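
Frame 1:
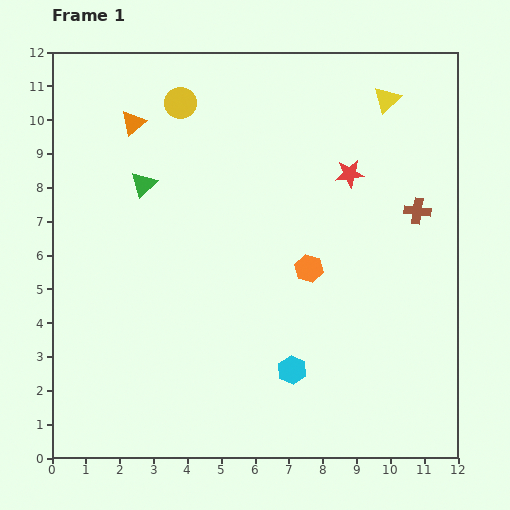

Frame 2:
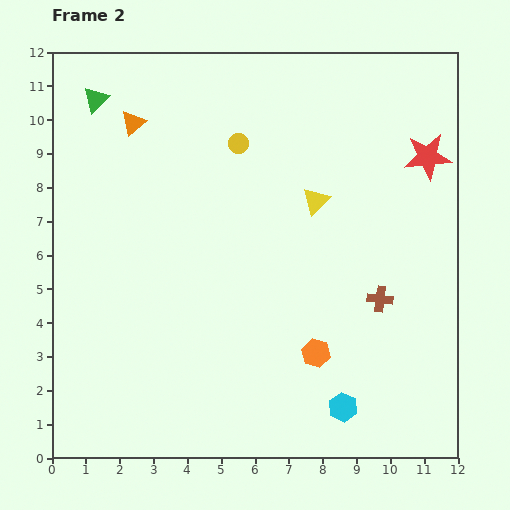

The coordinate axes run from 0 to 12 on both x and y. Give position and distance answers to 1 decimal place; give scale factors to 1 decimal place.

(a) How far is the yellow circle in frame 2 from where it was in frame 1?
2.1

The yellow circle moved from (3.8, 10.5) to (5.5, 9.3), a distance of √(1.7² + 1.2²) ≈ 2.1.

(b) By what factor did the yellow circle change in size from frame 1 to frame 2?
0.6×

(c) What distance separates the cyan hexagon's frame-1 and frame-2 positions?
1.9

The cyan hexagon moved from (7.1, 2.6) to (8.6, 1.5), a distance of √(1.5² + 1.1²) ≈ 1.9.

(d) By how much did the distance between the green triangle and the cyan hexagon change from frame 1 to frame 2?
+4.7

Distance in frame 1: 7.0. Distance in frame 2: 11.7.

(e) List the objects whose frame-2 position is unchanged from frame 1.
the orange triangle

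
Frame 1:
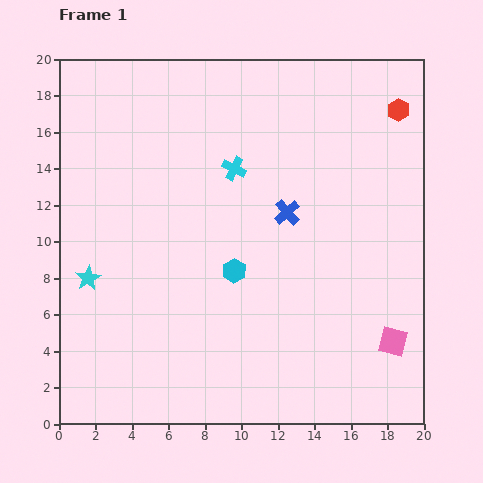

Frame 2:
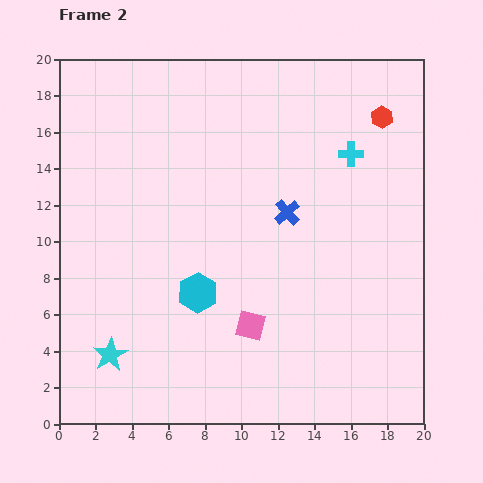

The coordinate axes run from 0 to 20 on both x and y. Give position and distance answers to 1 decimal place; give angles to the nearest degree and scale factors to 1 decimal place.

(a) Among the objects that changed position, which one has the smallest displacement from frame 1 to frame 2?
the red hexagon

(moved 1.0)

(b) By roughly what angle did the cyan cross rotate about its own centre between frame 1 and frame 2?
26° counter-clockwise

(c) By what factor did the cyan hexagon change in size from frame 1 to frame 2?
1.6×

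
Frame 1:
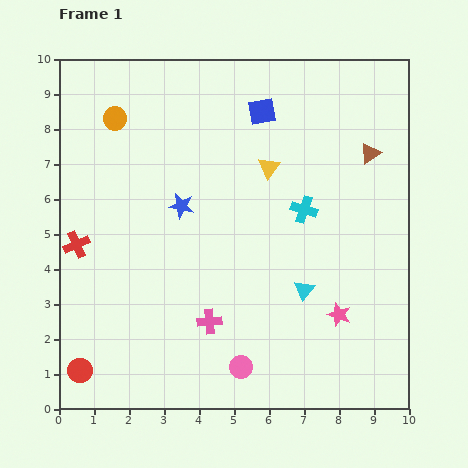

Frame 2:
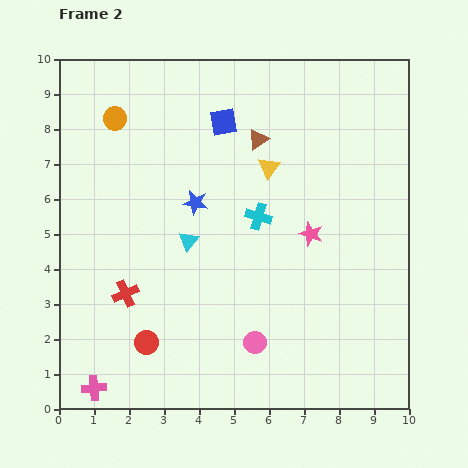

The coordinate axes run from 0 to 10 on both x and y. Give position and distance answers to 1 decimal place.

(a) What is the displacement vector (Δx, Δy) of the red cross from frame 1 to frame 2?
(1.4, -1.4)

The red cross was at (0.5, 4.7) in frame 1 and (1.9, 3.3) in frame 2.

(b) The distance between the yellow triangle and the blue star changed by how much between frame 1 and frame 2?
-0.4

Distance in frame 1: 2.7. Distance in frame 2: 2.3.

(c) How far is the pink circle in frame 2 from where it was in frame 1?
0.8

The pink circle moved from (5.2, 1.2) to (5.6, 1.9), a distance of √(0.4² + 0.7²) ≈ 0.8.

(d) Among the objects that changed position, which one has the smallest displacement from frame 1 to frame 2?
the blue star

(moved 0.4)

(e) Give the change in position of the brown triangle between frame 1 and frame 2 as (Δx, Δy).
(-3.2, 0.4)

The brown triangle was at (8.9, 7.3) in frame 1 and (5.7, 7.7) in frame 2.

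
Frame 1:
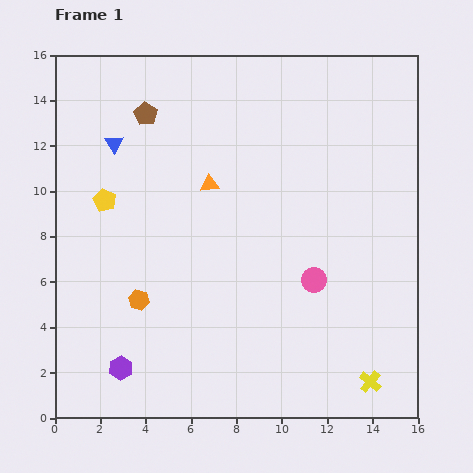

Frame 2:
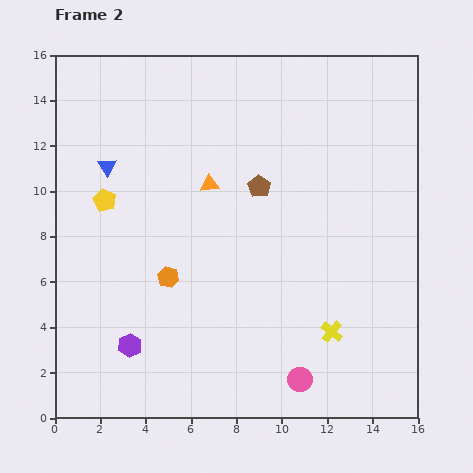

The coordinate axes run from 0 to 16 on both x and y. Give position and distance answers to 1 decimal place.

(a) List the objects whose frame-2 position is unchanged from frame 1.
the orange triangle, the yellow pentagon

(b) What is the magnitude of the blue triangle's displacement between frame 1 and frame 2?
1.0

The blue triangle moved from (2.6, 12.1) to (2.3, 11.1), a distance of √(0.3² + 1.0²) ≈ 1.0.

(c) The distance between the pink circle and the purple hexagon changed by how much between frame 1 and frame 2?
-1.8

Distance in frame 1: 9.4. Distance in frame 2: 7.6.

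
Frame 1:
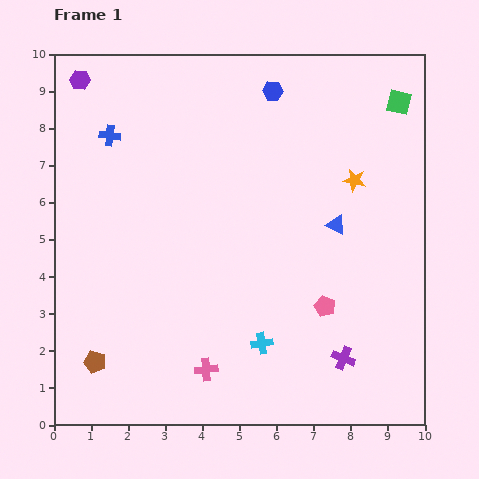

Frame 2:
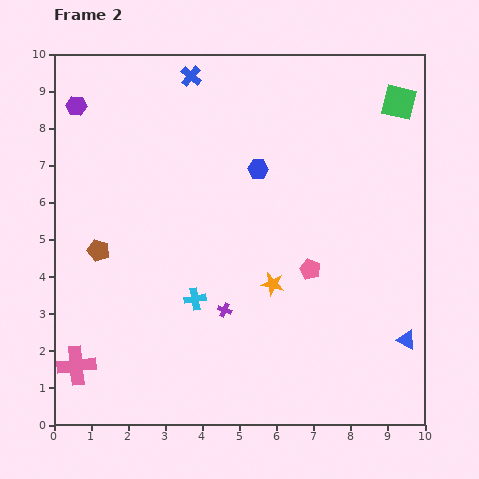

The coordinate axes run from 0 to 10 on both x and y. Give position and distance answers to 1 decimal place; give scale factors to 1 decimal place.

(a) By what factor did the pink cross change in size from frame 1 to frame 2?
1.7×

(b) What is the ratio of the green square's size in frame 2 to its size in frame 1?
1.4×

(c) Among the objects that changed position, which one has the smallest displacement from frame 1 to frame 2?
the purple hexagon

(moved 0.7)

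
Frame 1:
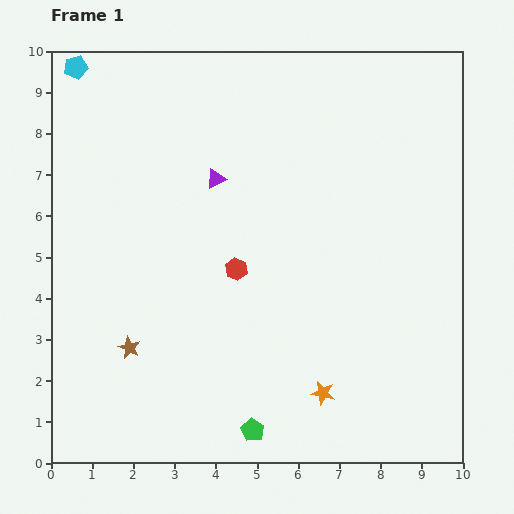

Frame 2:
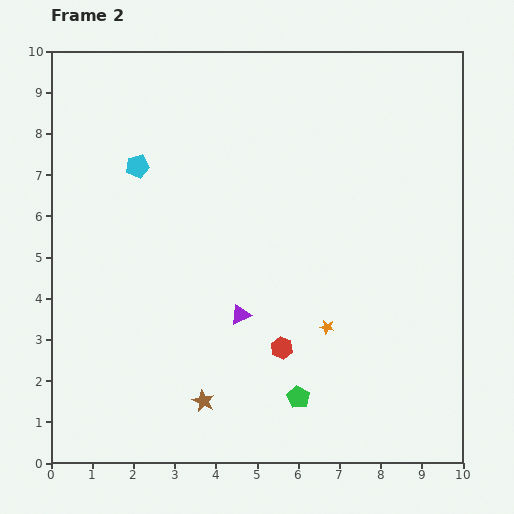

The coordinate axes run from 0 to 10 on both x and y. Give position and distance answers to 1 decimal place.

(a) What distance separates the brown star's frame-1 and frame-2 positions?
2.2

The brown star moved from (1.9, 2.8) to (3.7, 1.5), a distance of √(1.8² + 1.3²) ≈ 2.2.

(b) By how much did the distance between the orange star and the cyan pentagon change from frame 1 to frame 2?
-3.9

Distance in frame 1: 9.9. Distance in frame 2: 6.0.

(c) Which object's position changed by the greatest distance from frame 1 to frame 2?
the purple triangle

(moved 3.4; next 2.8)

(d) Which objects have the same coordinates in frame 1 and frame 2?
none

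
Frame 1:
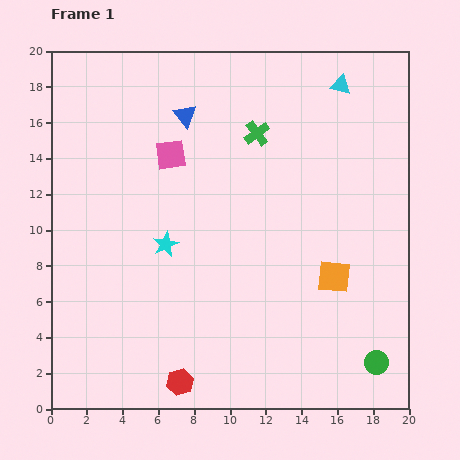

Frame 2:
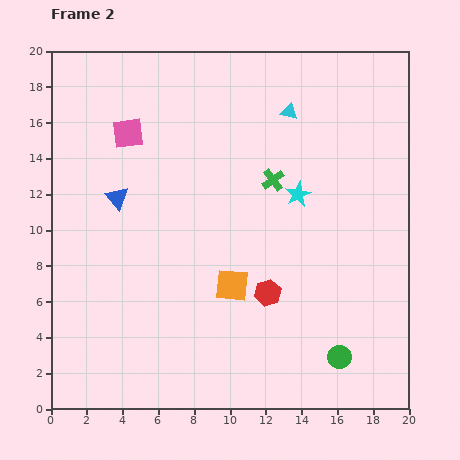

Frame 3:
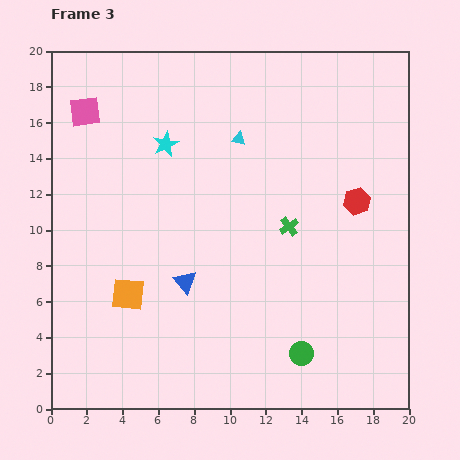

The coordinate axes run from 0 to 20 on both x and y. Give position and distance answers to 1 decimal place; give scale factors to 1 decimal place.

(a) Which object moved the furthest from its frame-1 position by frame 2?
the cyan star

(moved 7.9; next 7.0)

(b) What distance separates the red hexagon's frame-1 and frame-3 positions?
14.1

The red hexagon moved from (7.2, 1.5) to (17.1, 11.6), a distance of √(9.9² + 10.1²) ≈ 14.1.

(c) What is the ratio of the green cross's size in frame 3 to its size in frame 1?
0.8×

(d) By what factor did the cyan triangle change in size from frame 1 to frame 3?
0.7×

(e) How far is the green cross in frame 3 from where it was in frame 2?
2.8

The green cross moved from (12.4, 12.8) to (13.3, 10.2), a distance of √(0.9² + 2.6²) ≈ 2.8.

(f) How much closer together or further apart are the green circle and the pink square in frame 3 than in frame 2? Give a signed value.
+0.9

Distance in frame 2: 17.2. Distance in frame 3: 18.1.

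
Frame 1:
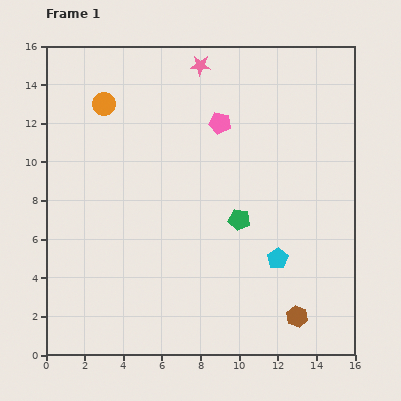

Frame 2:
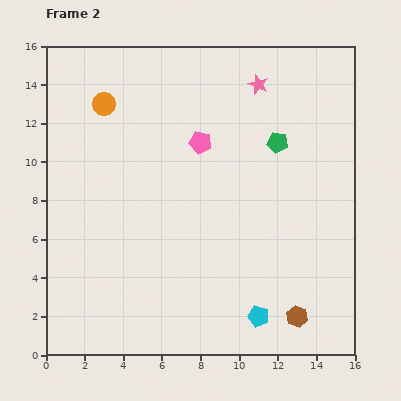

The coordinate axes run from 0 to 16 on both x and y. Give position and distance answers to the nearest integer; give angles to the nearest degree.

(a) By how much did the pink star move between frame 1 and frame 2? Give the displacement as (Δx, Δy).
(3, -1)

The pink star was at (8, 15) in frame 1 and (11, 14) in frame 2.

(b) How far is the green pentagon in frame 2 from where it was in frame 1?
4

The green pentagon moved from (10, 7) to (12, 11), a distance of √(2² + 4²) ≈ 4.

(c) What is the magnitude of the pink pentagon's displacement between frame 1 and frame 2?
1

The pink pentagon moved from (9, 12) to (8, 11), a distance of √(1² + 1²) ≈ 1.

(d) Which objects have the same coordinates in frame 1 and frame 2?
the orange circle, the brown hexagon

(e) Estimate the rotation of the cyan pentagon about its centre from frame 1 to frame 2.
21° counter-clockwise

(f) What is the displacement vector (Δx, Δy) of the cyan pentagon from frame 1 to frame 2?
(-1, -3)

The cyan pentagon was at (12, 5) in frame 1 and (11, 2) in frame 2.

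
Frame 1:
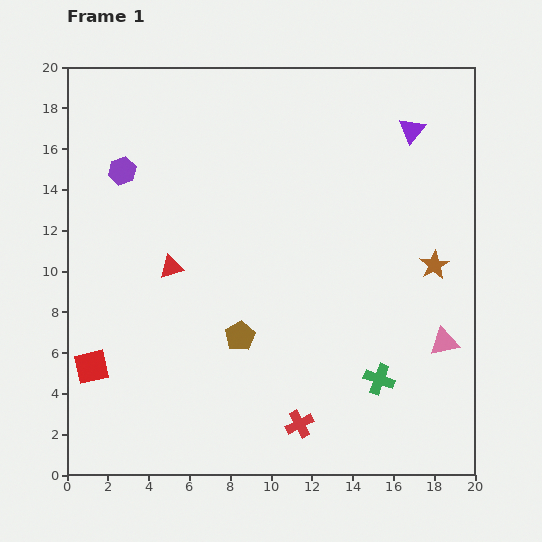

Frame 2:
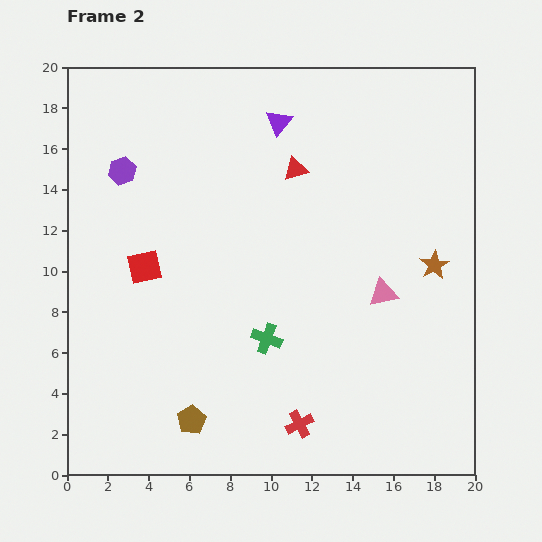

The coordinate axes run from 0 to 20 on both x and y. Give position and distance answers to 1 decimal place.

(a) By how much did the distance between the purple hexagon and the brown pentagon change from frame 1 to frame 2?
+2.7

Distance in frame 1: 10.0. Distance in frame 2: 12.7.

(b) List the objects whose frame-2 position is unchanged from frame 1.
the red cross, the brown star, the purple hexagon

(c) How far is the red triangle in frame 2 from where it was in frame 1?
7.8

The red triangle moved from (5.1, 10.2) to (11.2, 15.0), a distance of √(6.1² + 4.8²) ≈ 7.8.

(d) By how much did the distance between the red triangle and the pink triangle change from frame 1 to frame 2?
-6.4

Distance in frame 1: 13.9. Distance in frame 2: 7.5.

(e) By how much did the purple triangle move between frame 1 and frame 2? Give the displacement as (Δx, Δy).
(-6.5, 0.4)

The purple triangle was at (16.9, 16.9) in frame 1 and (10.4, 17.3) in frame 2.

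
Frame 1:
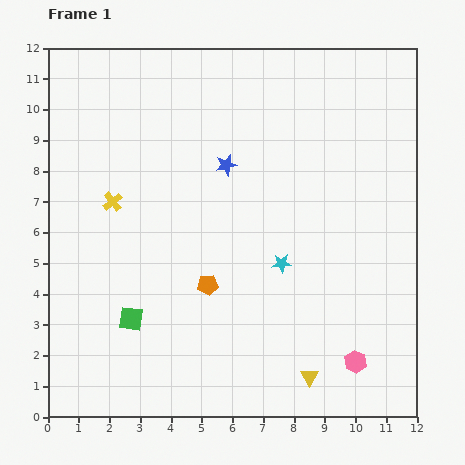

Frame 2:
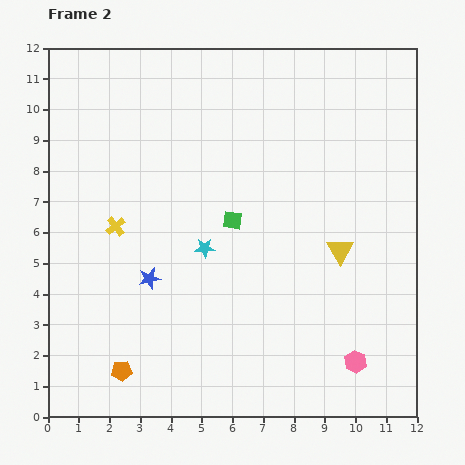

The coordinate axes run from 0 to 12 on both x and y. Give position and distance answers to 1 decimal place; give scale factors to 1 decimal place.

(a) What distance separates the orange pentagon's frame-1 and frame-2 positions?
4.0

The orange pentagon moved from (5.2, 4.3) to (2.4, 1.5), a distance of √(2.8² + 2.8²) ≈ 4.0.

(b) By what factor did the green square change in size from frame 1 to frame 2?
0.8×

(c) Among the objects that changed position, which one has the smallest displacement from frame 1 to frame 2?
the yellow cross

(moved 0.8)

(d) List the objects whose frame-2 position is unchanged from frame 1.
the pink hexagon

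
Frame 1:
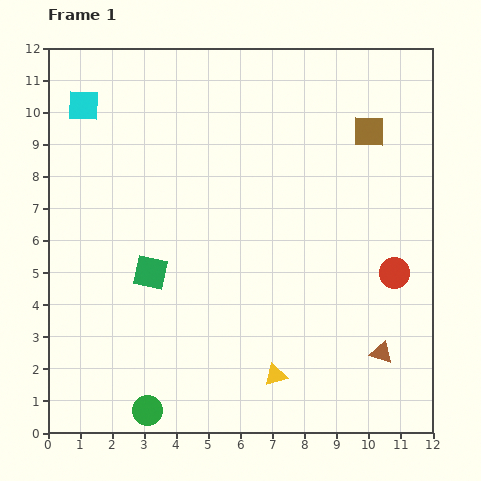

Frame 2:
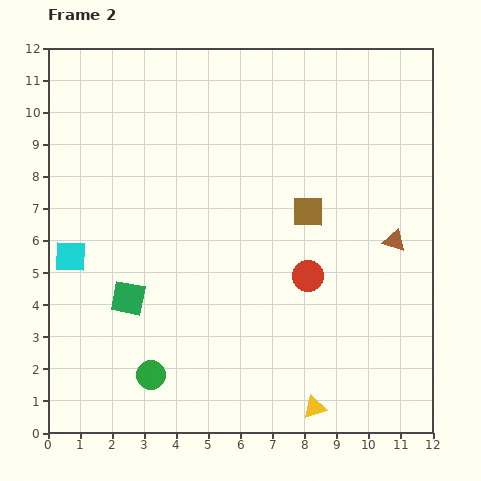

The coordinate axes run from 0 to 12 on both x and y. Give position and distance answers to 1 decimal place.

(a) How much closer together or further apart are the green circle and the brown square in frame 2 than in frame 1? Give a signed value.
-4.0

Distance in frame 1: 11.1. Distance in frame 2: 7.1.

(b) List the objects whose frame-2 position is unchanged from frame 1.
none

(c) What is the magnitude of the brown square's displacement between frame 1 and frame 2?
3.1

The brown square moved from (10.0, 9.4) to (8.1, 6.9), a distance of √(1.9² + 2.5²) ≈ 3.1.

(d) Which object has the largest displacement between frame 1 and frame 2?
the cyan square

(moved 4.7; next 3.5)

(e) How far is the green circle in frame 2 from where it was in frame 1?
1.1

The green circle moved from (3.1, 0.7) to (3.2, 1.8), a distance of √(0.1² + 1.1²) ≈ 1.1.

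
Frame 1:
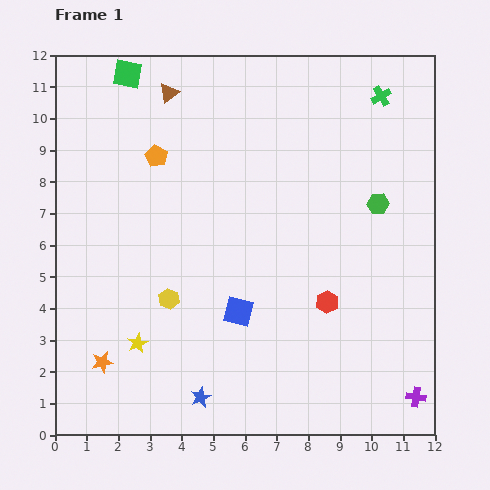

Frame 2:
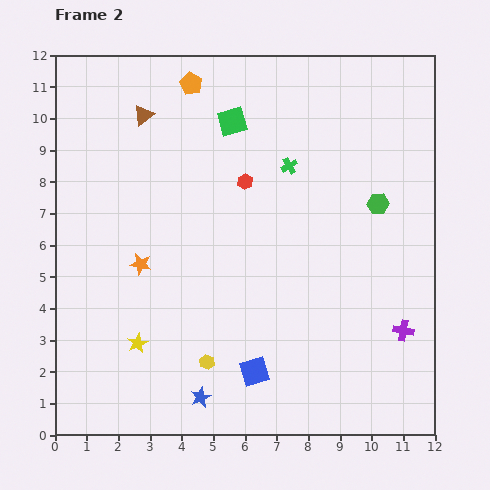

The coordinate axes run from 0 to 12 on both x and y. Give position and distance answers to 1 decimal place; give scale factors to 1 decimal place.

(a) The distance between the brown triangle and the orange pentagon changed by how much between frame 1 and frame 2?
-0.2

Distance in frame 1: 2.0. Distance in frame 2: 1.8.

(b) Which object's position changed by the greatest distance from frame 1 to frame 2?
the red hexagon

(moved 4.6; next 3.6)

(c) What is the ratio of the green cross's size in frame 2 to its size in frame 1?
0.8×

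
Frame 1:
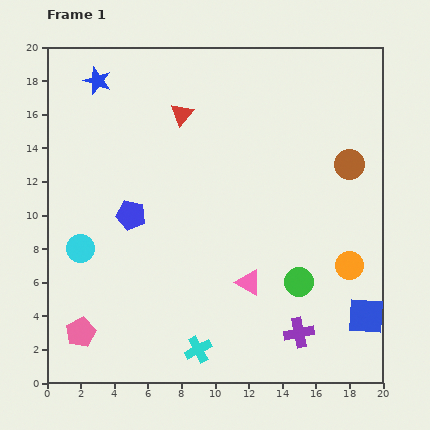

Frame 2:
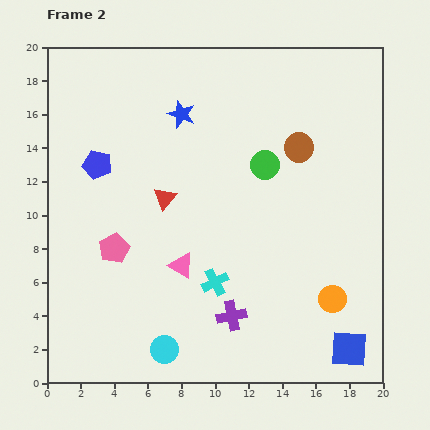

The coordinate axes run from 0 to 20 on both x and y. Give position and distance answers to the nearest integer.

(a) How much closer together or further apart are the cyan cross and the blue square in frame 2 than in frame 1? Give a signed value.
-1

Distance in frame 1: 10. Distance in frame 2: 9.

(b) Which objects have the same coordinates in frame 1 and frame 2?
none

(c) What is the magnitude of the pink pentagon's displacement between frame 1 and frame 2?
5

The pink pentagon moved from (2, 3) to (4, 8), a distance of √(2² + 5²) ≈ 5.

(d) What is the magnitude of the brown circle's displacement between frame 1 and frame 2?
3

The brown circle moved from (18, 13) to (15, 14), a distance of √(3² + 1²) ≈ 3.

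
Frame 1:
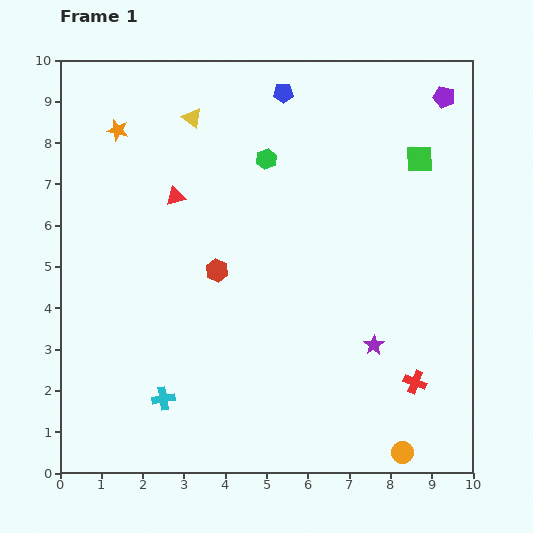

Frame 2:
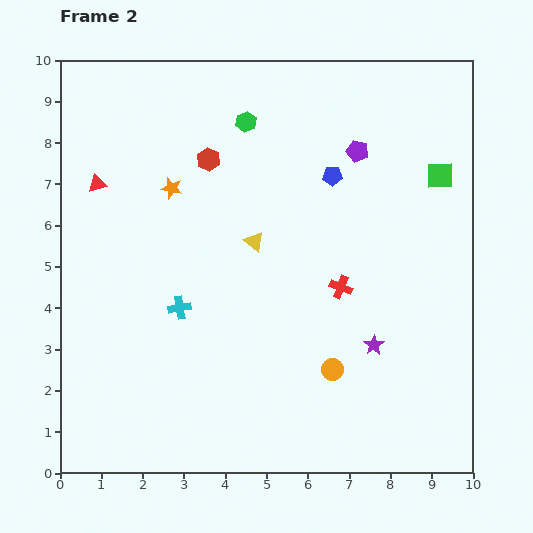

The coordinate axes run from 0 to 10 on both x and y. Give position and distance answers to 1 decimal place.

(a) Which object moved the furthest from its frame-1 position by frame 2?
the yellow triangle

(moved 3.4; next 2.9)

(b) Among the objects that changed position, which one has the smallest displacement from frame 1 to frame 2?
the green square

(moved 0.6)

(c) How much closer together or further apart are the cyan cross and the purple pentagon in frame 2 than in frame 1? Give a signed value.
-4.3

Distance in frame 1: 10.0. Distance in frame 2: 5.7.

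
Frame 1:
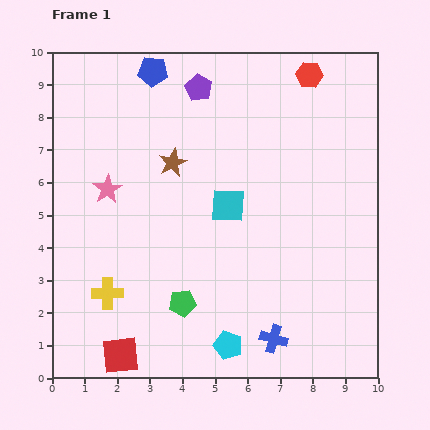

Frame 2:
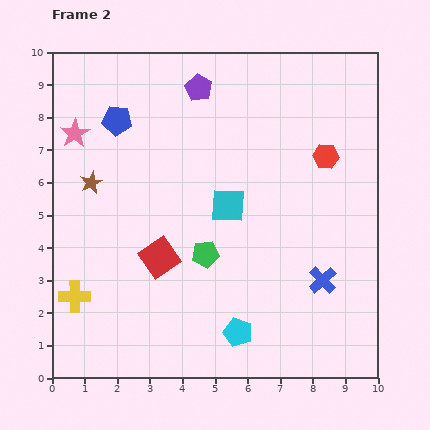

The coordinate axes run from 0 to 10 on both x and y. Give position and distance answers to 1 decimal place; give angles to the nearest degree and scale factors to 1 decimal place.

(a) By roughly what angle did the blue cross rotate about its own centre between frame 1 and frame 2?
32° clockwise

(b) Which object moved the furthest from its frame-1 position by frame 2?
the red square

(moved 3.2; next 2.6)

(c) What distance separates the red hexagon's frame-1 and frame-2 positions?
2.5

The red hexagon moved from (7.9, 9.3) to (8.4, 6.8), a distance of √(0.5² + 2.5²) ≈ 2.5.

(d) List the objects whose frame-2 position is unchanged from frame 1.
the cyan square, the purple pentagon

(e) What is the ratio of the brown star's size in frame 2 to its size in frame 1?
0.8×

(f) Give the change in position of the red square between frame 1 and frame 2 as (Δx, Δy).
(1.2, 3.0)

The red square was at (2.1, 0.7) in frame 1 and (3.3, 3.7) in frame 2.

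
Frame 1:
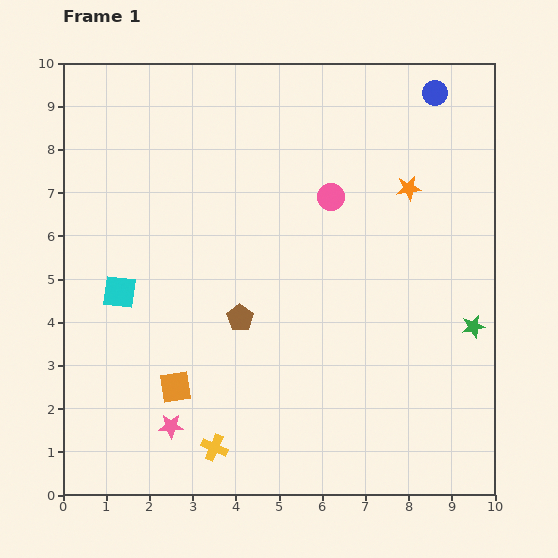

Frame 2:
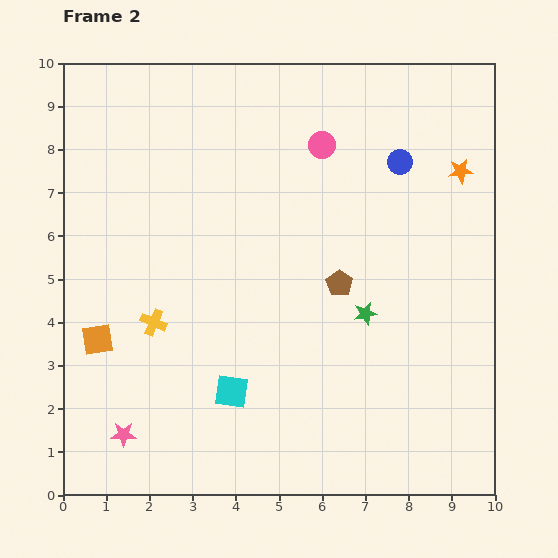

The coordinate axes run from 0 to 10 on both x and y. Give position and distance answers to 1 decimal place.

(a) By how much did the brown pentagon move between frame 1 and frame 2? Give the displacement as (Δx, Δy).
(2.3, 0.8)

The brown pentagon was at (4.1, 4.1) in frame 1 and (6.4, 4.9) in frame 2.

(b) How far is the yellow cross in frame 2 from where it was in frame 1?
3.2

The yellow cross moved from (3.5, 1.1) to (2.1, 4.0), a distance of √(1.4² + 2.9²) ≈ 3.2.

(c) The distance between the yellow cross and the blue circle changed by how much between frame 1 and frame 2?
-2.9

Distance in frame 1: 9.7. Distance in frame 2: 6.8.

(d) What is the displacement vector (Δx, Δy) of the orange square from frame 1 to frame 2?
(-1.8, 1.1)

The orange square was at (2.6, 2.5) in frame 1 and (0.8, 3.6) in frame 2.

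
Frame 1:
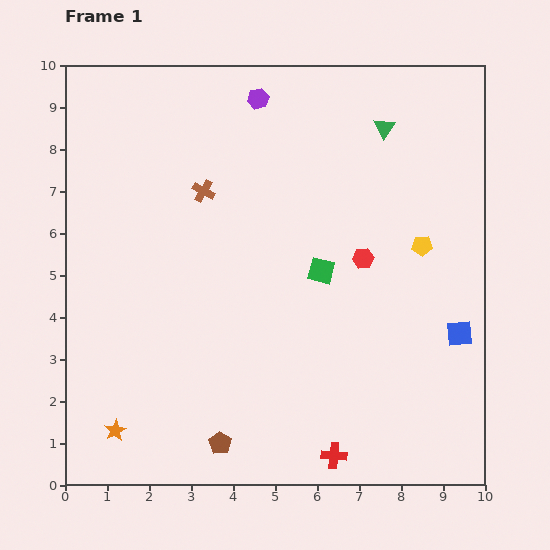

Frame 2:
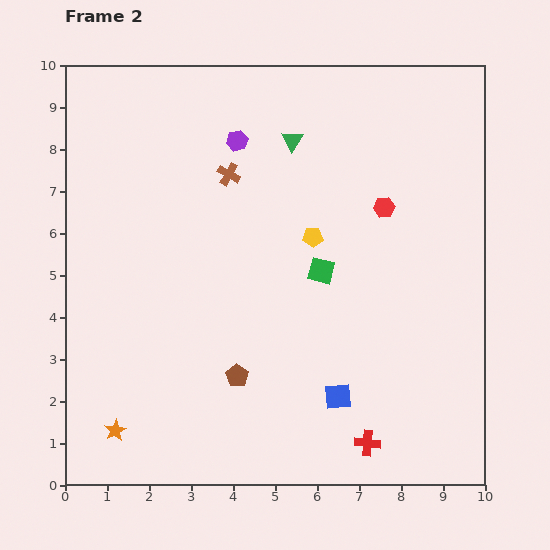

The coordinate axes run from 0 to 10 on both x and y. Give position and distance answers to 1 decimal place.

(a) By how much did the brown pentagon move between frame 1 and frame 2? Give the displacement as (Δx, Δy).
(0.4, 1.6)

The brown pentagon was at (3.7, 1.0) in frame 1 and (4.1, 2.6) in frame 2.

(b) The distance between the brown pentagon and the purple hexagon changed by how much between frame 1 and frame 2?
-2.6

Distance in frame 1: 8.2. Distance in frame 2: 5.6.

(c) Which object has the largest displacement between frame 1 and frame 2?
the blue square

(moved 3.3; next 2.6)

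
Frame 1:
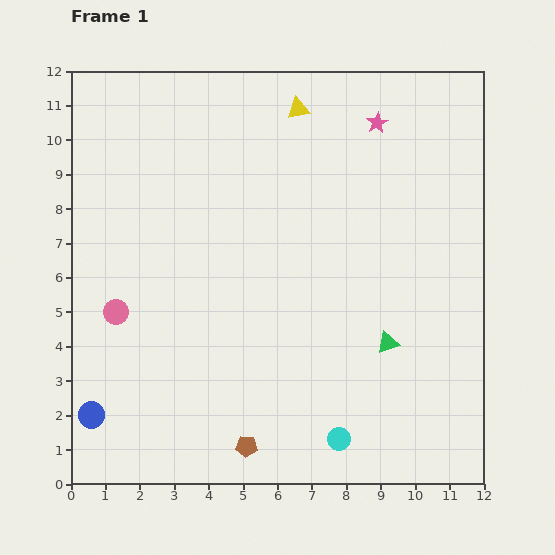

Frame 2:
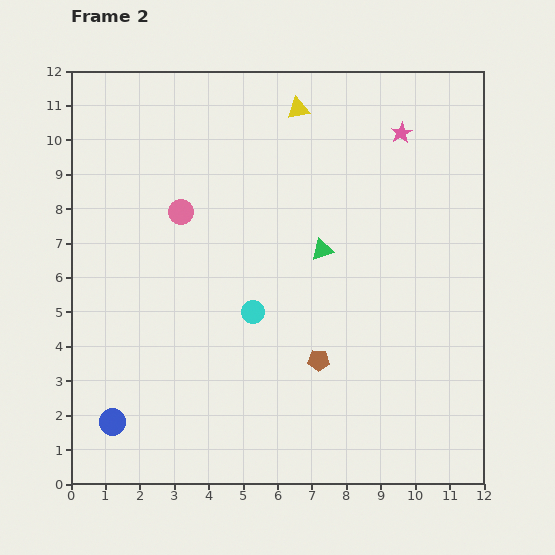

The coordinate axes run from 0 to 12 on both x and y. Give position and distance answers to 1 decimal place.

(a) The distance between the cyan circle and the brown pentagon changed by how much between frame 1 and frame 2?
-0.3

Distance in frame 1: 2.7. Distance in frame 2: 2.4.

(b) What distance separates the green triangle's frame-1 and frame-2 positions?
3.3

The green triangle moved from (9.2, 4.1) to (7.3, 6.8), a distance of √(1.9² + 2.7²) ≈ 3.3.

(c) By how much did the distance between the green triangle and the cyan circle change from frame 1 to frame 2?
-0.4

Distance in frame 1: 3.1. Distance in frame 2: 2.7.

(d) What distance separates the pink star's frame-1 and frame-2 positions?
0.8

The pink star moved from (8.9, 10.5) to (9.6, 10.2), a distance of √(0.7² + 0.3²) ≈ 0.8.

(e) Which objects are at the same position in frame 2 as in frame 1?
the yellow triangle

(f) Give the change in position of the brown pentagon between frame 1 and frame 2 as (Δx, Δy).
(2.1, 2.5)

The brown pentagon was at (5.1, 1.1) in frame 1 and (7.2, 3.6) in frame 2.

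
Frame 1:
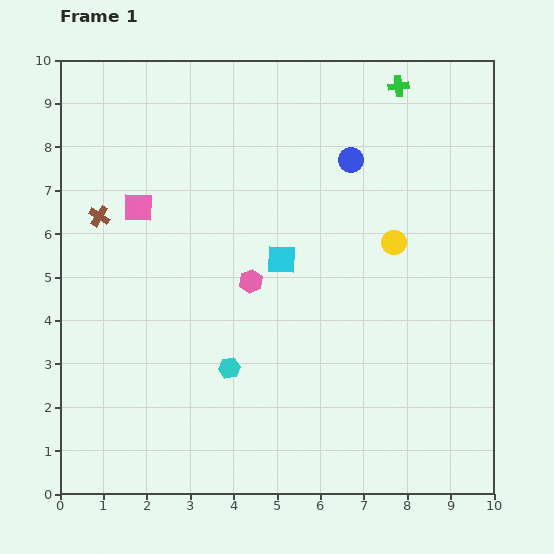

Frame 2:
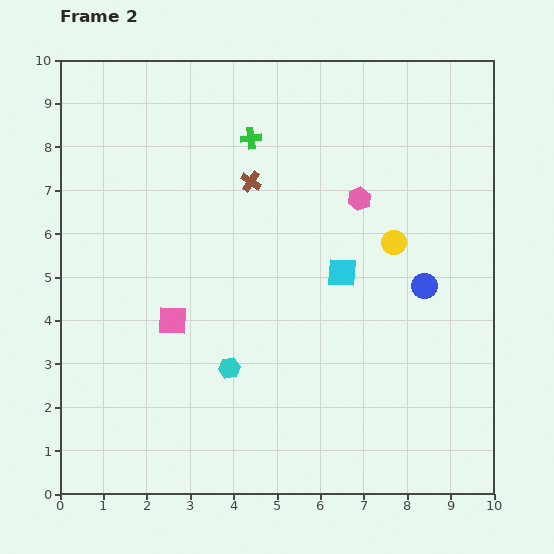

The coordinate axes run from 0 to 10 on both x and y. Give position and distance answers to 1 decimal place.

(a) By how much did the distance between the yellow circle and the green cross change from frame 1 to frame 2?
+0.5

Distance in frame 1: 3.6. Distance in frame 2: 4.1.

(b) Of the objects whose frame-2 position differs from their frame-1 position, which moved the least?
the cyan square

(moved 1.4)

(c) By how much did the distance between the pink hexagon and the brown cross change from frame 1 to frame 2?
-1.3

Distance in frame 1: 3.8. Distance in frame 2: 2.5.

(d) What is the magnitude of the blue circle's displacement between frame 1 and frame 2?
3.4

The blue circle moved from (6.7, 7.7) to (8.4, 4.8), a distance of √(1.7² + 2.9²) ≈ 3.4.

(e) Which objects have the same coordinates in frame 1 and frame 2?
the yellow circle, the cyan hexagon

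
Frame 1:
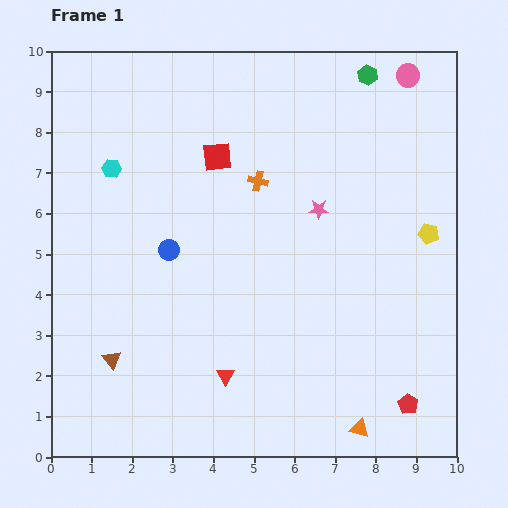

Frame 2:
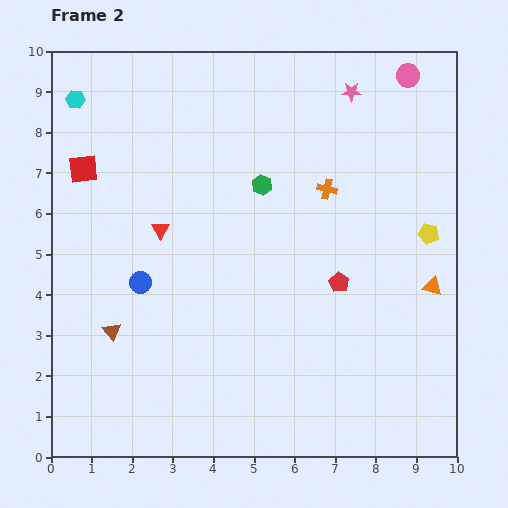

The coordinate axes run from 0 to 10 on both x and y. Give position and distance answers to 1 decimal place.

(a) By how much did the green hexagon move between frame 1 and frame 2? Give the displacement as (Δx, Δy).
(-2.6, -2.7)

The green hexagon was at (7.8, 9.4) in frame 1 and (5.2, 6.7) in frame 2.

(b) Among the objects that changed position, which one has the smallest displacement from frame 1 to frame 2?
the brown triangle

(moved 0.7)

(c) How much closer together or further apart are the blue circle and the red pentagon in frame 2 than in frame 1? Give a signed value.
-2.1

Distance in frame 1: 7.0. Distance in frame 2: 4.9.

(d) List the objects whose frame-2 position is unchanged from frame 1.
the yellow pentagon, the pink circle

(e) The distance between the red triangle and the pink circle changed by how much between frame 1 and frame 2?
-1.5

Distance in frame 1: 8.7. Distance in frame 2: 7.2.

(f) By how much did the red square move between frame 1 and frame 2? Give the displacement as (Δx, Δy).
(-3.3, -0.3)

The red square was at (4.1, 7.4) in frame 1 and (0.8, 7.1) in frame 2.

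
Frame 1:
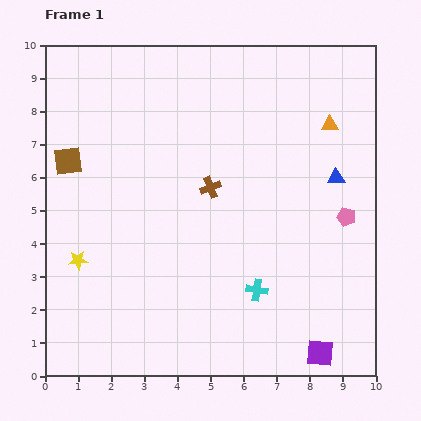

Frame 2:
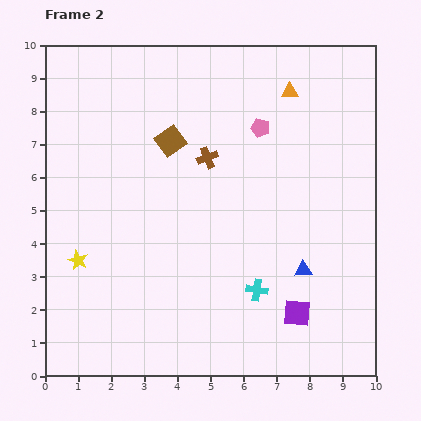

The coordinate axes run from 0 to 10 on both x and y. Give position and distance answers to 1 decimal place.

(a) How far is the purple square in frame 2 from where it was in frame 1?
1.4

The purple square moved from (8.3, 0.7) to (7.6, 1.9), a distance of √(0.7² + 1.2²) ≈ 1.4.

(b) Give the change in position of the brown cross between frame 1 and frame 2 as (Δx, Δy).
(-0.1, 0.9)

The brown cross was at (5.0, 5.7) in frame 1 and (4.9, 6.6) in frame 2.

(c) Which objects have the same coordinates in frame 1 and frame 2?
the yellow star, the cyan cross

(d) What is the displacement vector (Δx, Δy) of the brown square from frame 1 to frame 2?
(3.1, 0.6)

The brown square was at (0.7, 6.5) in frame 1 and (3.8, 7.1) in frame 2.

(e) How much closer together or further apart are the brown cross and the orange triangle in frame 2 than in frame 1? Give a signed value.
-0.9

Distance in frame 1: 4.1. Distance in frame 2: 3.2.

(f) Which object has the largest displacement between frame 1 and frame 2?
the pink pentagon

(moved 3.7; next 3.2)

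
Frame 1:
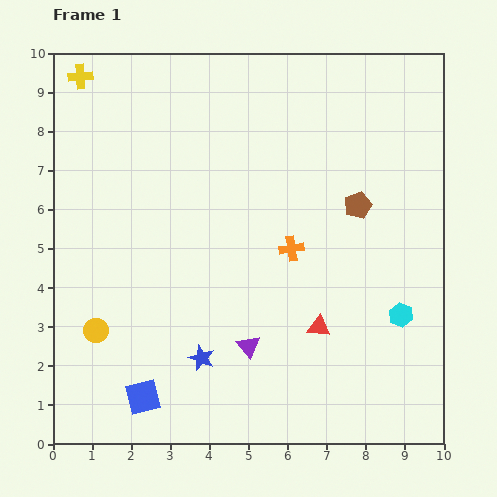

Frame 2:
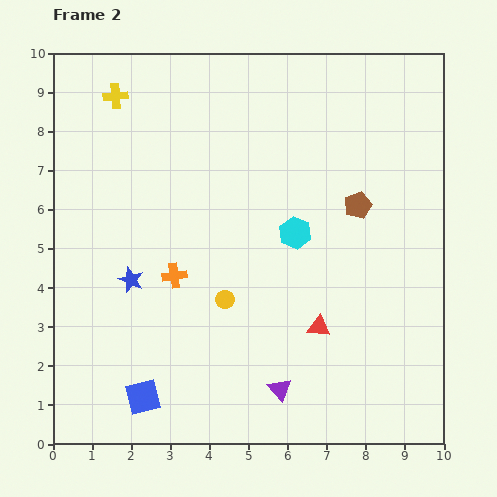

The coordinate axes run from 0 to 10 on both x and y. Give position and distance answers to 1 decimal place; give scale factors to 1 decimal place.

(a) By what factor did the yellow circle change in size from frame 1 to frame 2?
0.8×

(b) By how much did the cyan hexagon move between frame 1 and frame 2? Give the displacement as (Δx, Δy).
(-2.7, 2.1)

The cyan hexagon was at (8.9, 3.3) in frame 1 and (6.2, 5.4) in frame 2.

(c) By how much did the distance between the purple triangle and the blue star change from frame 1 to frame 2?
+3.5

Distance in frame 1: 1.2. Distance in frame 2: 4.7.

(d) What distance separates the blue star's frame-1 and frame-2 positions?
2.7

The blue star moved from (3.8, 2.2) to (2.0, 4.2), a distance of √(1.8² + 2.0²) ≈ 2.7.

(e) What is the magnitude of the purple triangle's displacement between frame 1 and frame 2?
1.4

The purple triangle moved from (5.0, 2.5) to (5.8, 1.4), a distance of √(0.8² + 1.1²) ≈ 1.4.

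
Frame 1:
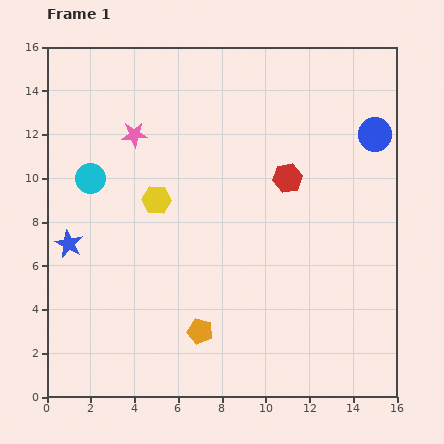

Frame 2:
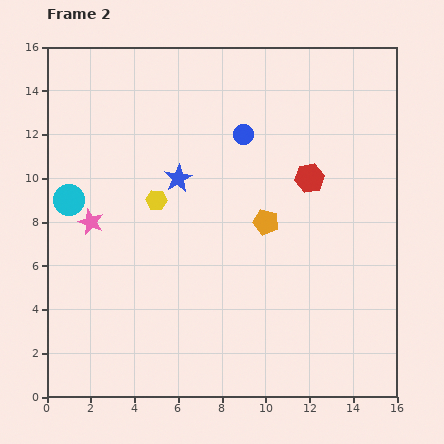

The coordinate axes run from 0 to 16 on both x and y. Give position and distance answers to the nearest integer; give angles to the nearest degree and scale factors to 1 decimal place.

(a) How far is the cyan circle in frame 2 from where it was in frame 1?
1

The cyan circle moved from (2, 10) to (1, 9), a distance of √(1² + 1²) ≈ 1.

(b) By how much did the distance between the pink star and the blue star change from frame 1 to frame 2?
-2

Distance in frame 1: 6. Distance in frame 2: 4.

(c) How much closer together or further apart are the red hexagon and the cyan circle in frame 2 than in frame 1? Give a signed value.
+2

Distance in frame 1: 9. Distance in frame 2: 11.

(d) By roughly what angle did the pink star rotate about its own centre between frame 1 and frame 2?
24° clockwise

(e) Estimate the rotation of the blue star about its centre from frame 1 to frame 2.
17° clockwise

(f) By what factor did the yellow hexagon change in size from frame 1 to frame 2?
0.7×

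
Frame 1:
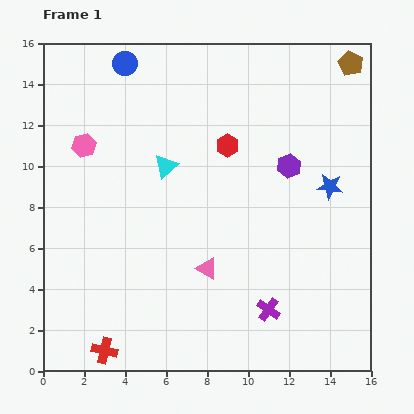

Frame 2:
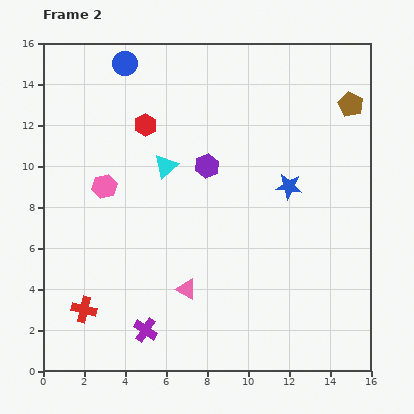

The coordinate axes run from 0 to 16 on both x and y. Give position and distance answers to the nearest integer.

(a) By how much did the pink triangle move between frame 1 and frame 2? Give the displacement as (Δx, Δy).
(-1, -1)

The pink triangle was at (8, 5) in frame 1 and (7, 4) in frame 2.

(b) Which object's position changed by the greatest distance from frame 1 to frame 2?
the purple cross

(moved 6; next 4)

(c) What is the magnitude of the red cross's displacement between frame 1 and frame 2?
2

The red cross moved from (3, 1) to (2, 3), a distance of √(1² + 2²) ≈ 2.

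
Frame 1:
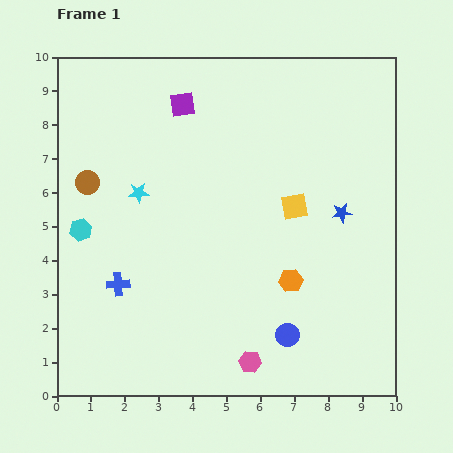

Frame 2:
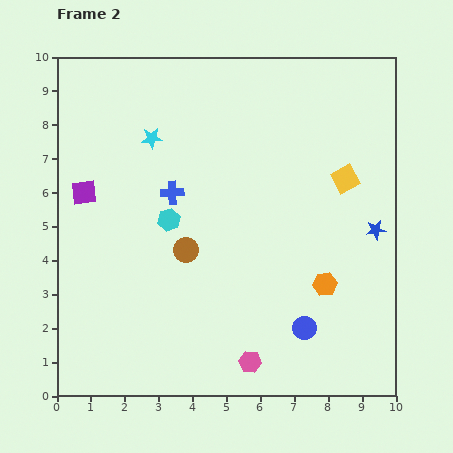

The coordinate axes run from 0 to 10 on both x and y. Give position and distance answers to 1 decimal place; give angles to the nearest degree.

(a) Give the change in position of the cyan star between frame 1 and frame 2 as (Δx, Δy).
(0.4, 1.6)

The cyan star was at (2.4, 6.0) in frame 1 and (2.8, 7.6) in frame 2.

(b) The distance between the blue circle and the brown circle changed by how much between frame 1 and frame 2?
-3.2

Distance in frame 1: 7.4. Distance in frame 2: 4.2.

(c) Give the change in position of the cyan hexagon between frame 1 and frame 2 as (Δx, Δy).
(2.6, 0.3)

The cyan hexagon was at (0.7, 4.9) in frame 1 and (3.3, 5.2) in frame 2.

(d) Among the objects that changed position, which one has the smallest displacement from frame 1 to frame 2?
the blue circle

(moved 0.5)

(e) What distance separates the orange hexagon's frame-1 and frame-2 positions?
1.0

The orange hexagon moved from (6.9, 3.4) to (7.9, 3.3), a distance of √(1.0² + 0.1²) ≈ 1.0.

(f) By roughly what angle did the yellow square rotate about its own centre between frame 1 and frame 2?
19° counter-clockwise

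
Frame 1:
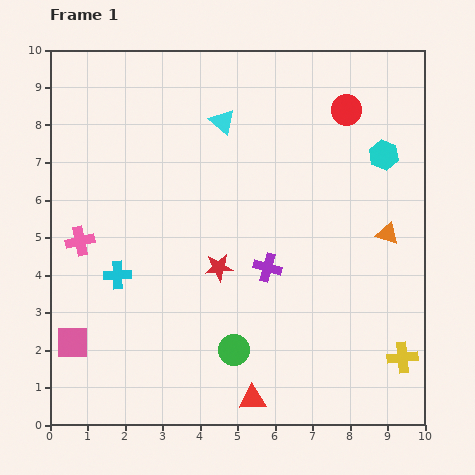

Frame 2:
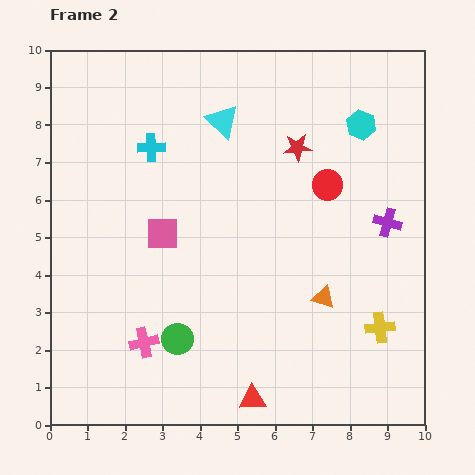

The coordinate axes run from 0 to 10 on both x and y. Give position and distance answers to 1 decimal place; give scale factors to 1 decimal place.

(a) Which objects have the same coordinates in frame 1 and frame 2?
the cyan triangle, the red triangle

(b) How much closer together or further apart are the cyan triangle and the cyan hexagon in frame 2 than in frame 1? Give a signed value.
-0.7

Distance in frame 1: 4.4. Distance in frame 2: 3.7.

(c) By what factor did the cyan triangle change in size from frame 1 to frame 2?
1.3×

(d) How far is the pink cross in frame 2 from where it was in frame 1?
3.2

The pink cross moved from (0.8, 4.9) to (2.5, 2.2), a distance of √(1.7² + 2.7²) ≈ 3.2.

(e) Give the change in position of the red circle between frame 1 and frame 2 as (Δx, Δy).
(-0.5, -2.0)

The red circle was at (7.9, 8.4) in frame 1 and (7.4, 6.4) in frame 2.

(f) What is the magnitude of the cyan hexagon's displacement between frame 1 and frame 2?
1.0

The cyan hexagon moved from (8.9, 7.2) to (8.3, 8.0), a distance of √(0.6² + 0.8²) ≈ 1.0.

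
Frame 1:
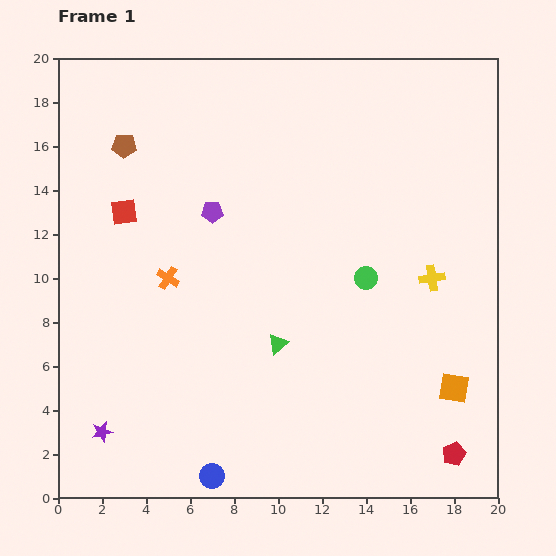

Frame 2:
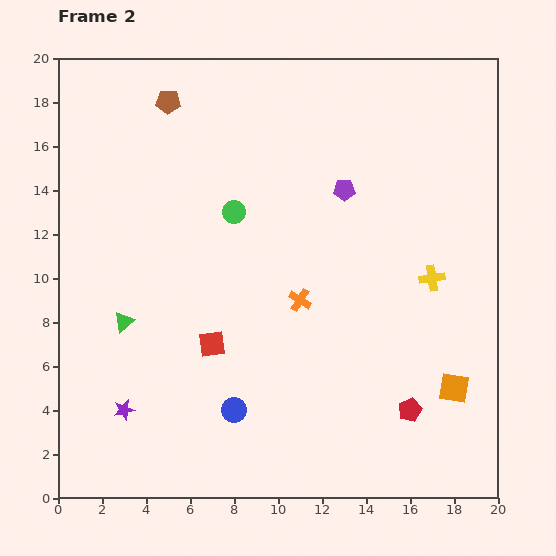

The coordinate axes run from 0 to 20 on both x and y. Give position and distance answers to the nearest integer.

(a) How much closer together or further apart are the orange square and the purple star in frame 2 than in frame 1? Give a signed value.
-1

Distance in frame 1: 16. Distance in frame 2: 15.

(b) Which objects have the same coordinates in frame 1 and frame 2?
the orange square, the yellow cross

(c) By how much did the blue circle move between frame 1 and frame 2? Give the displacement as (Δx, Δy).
(1, 3)

The blue circle was at (7, 1) in frame 1 and (8, 4) in frame 2.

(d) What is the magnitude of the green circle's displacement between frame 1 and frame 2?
7

The green circle moved from (14, 10) to (8, 13), a distance of √(6² + 3²) ≈ 7.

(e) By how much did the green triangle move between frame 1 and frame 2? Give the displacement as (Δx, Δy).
(-7, 1)

The green triangle was at (10, 7) in frame 1 and (3, 8) in frame 2.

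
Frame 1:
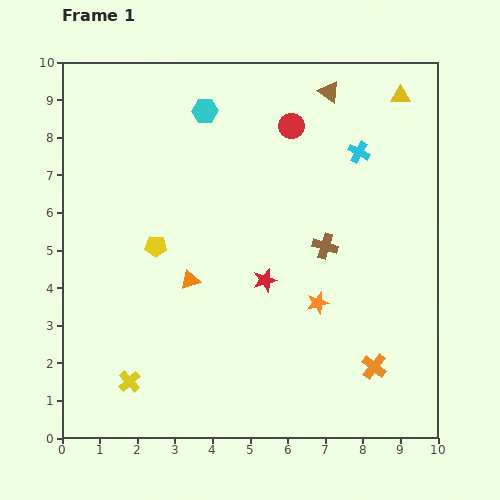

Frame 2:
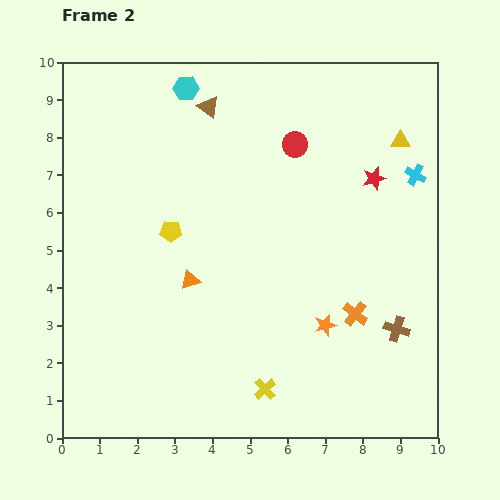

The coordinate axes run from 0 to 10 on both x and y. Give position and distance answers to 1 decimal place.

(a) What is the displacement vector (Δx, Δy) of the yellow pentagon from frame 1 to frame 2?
(0.4, 0.4)

The yellow pentagon was at (2.5, 5.1) in frame 1 and (2.9, 5.5) in frame 2.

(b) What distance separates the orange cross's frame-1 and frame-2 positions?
1.5

The orange cross moved from (8.3, 1.9) to (7.8, 3.3), a distance of √(0.5² + 1.4²) ≈ 1.5.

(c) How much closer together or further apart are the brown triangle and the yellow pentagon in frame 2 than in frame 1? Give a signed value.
-2.8

Distance in frame 1: 6.2. Distance in frame 2: 3.4.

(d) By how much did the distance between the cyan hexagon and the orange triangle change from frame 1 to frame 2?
+0.6

Distance in frame 1: 4.5. Distance in frame 2: 5.1.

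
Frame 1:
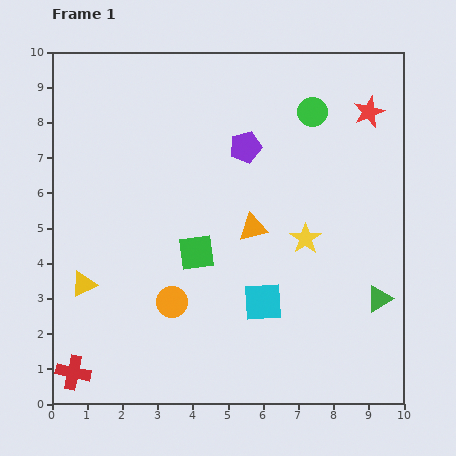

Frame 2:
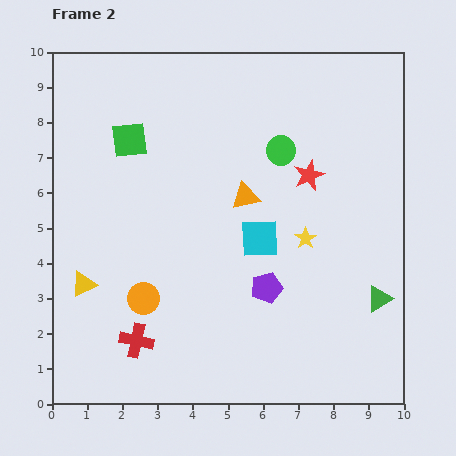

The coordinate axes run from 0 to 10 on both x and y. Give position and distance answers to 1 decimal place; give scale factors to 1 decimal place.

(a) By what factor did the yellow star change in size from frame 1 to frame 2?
0.7×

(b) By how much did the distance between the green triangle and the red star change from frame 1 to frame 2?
-1.3

Distance in frame 1: 5.3. Distance in frame 2: 4.0.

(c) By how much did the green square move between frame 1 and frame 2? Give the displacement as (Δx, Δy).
(-1.9, 3.2)

The green square was at (4.1, 4.3) in frame 1 and (2.2, 7.5) in frame 2.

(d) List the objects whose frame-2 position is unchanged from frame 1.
the yellow triangle, the green triangle, the yellow star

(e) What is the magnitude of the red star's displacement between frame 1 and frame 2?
2.5

The red star moved from (9.0, 8.3) to (7.3, 6.5), a distance of √(1.7² + 1.8²) ≈ 2.5.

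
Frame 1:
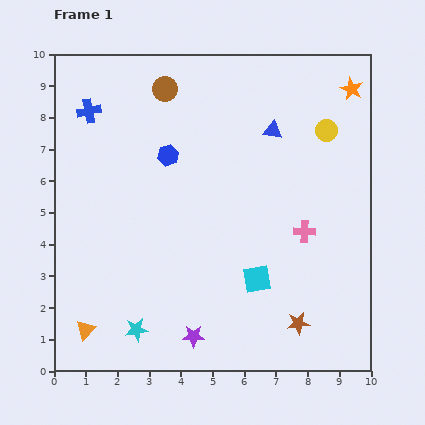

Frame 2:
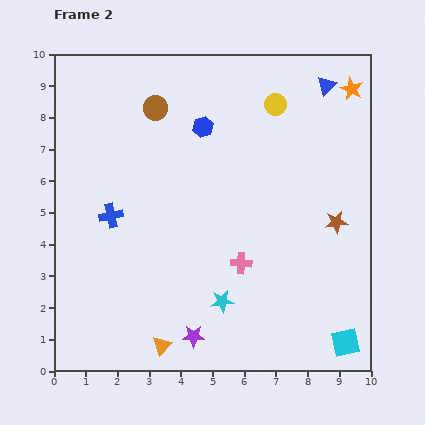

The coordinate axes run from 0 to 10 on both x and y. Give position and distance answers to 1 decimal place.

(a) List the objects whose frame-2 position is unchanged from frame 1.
the purple star, the orange star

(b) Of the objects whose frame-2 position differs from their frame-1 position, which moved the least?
the brown circle

(moved 0.7)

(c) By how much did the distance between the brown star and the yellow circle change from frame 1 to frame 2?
-2.0

Distance in frame 1: 6.2. Distance in frame 2: 4.2.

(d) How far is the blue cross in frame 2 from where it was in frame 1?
3.4

The blue cross moved from (1.1, 8.2) to (1.8, 4.9), a distance of √(0.7² + 3.3²) ≈ 3.4.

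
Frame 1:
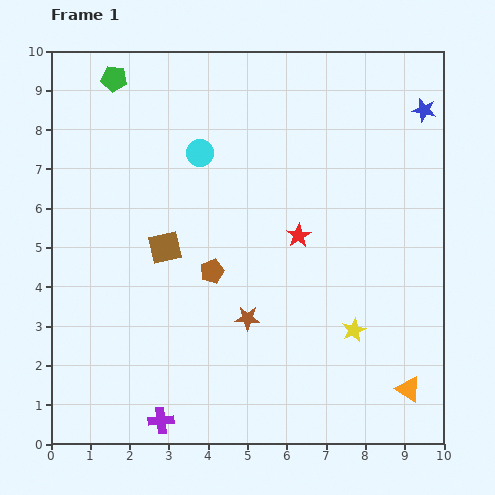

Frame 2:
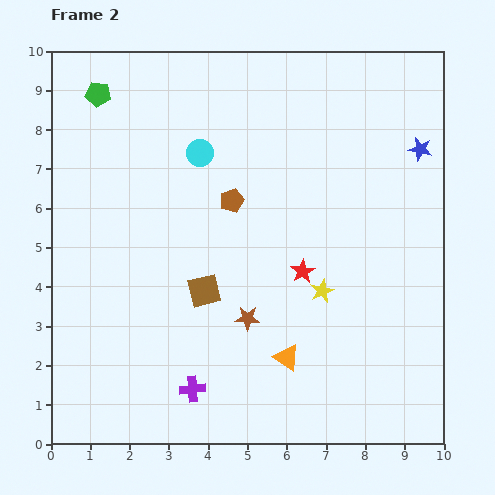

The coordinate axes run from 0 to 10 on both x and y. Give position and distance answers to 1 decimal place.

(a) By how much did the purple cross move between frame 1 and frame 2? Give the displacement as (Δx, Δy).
(0.8, 0.8)

The purple cross was at (2.8, 0.6) in frame 1 and (3.6, 1.4) in frame 2.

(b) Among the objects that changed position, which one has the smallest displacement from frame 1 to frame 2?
the green pentagon

(moved 0.6)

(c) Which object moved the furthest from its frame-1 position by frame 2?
the orange triangle

(moved 3.2; next 1.9)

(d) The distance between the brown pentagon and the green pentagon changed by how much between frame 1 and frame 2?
-1.2

Distance in frame 1: 5.5. Distance in frame 2: 4.3.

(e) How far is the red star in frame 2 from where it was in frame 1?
0.9

The red star moved from (6.3, 5.3) to (6.4, 4.4), a distance of √(0.1² + 0.9²) ≈ 0.9.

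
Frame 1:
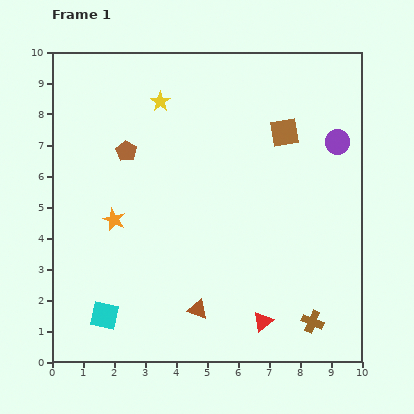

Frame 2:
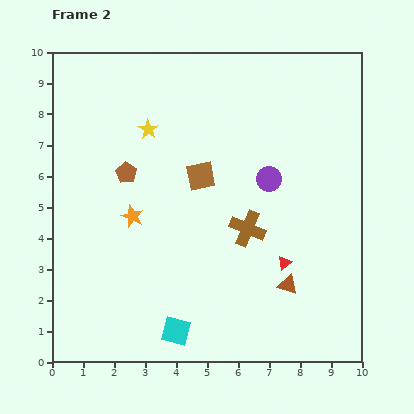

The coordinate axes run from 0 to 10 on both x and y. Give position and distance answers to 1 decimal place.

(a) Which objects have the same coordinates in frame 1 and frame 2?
none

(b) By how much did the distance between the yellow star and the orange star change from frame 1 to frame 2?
-1.3

Distance in frame 1: 4.1. Distance in frame 2: 2.8.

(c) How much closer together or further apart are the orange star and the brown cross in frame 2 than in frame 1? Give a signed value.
-3.5

Distance in frame 1: 7.2. Distance in frame 2: 3.7.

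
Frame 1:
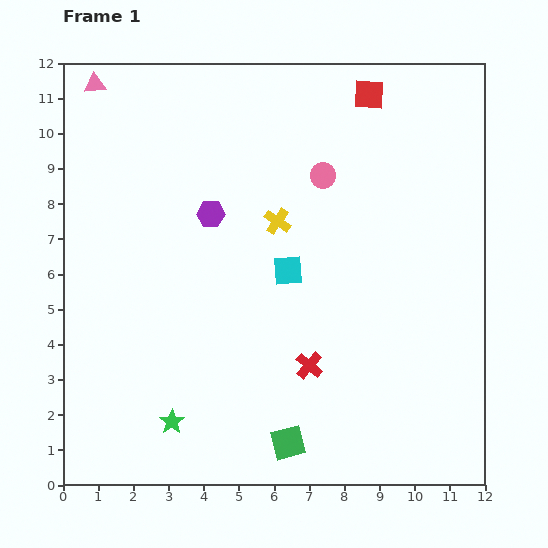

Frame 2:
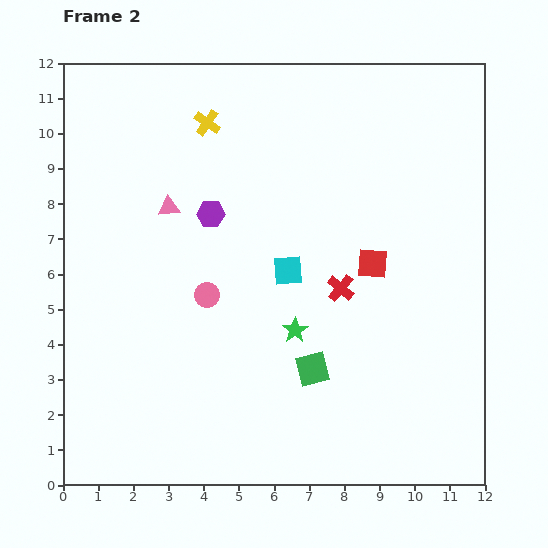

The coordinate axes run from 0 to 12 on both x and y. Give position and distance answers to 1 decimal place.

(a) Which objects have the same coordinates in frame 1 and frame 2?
the purple hexagon, the cyan square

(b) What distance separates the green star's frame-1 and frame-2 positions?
4.4

The green star moved from (3.1, 1.8) to (6.6, 4.4), a distance of √(3.5² + 2.6²) ≈ 4.4.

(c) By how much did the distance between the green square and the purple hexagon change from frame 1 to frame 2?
-1.6

Distance in frame 1: 6.9. Distance in frame 2: 5.3.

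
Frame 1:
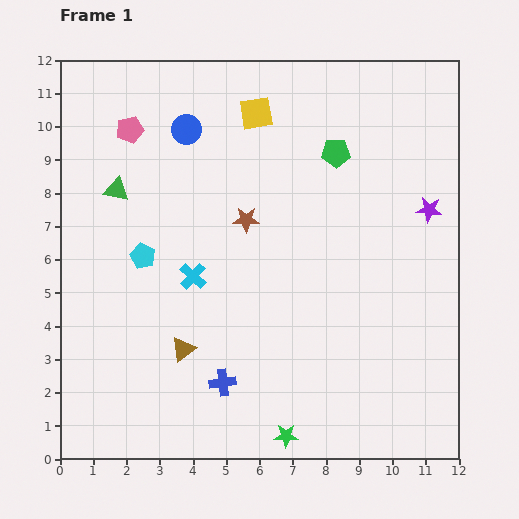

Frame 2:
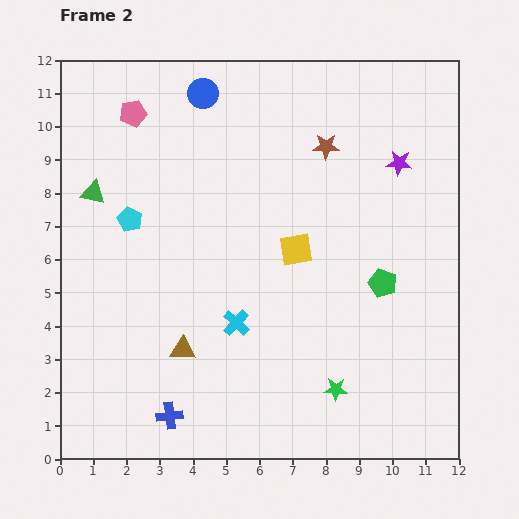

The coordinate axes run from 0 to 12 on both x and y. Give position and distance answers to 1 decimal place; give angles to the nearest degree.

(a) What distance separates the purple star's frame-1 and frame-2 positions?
1.7

The purple star moved from (11.1, 7.5) to (10.2, 8.9), a distance of √(0.9² + 1.4²) ≈ 1.7.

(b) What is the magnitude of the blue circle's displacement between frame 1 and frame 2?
1.2

The blue circle moved from (3.8, 9.9) to (4.3, 11.0), a distance of √(0.5² + 1.1²) ≈ 1.2.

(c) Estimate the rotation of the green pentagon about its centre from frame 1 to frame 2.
21° clockwise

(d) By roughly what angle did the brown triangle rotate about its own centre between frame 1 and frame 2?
40° clockwise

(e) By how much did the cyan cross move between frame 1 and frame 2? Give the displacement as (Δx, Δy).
(1.3, -1.4)

The cyan cross was at (4.0, 5.5) in frame 1 and (5.3, 4.1) in frame 2.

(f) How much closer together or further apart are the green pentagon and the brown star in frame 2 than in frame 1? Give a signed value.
+1.0

Distance in frame 1: 3.4. Distance in frame 2: 4.4.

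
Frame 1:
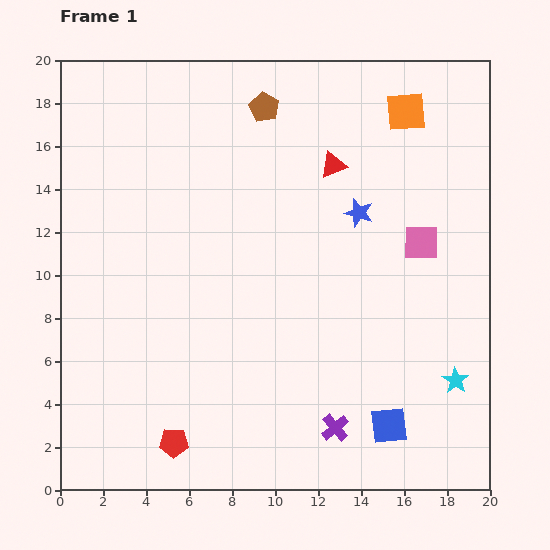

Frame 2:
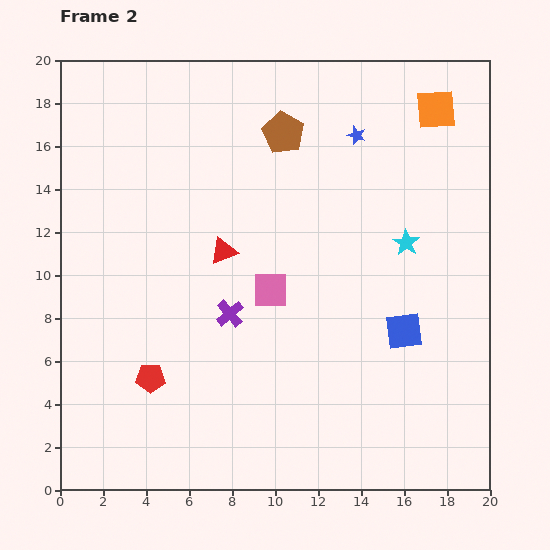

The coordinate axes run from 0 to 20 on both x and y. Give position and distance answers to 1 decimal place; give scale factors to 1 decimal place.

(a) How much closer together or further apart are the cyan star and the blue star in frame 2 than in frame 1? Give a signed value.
-3.5

Distance in frame 1: 9.0. Distance in frame 2: 5.5.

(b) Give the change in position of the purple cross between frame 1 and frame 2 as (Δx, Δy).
(-4.9, 5.3)

The purple cross was at (12.8, 2.9) in frame 1 and (7.9, 8.2) in frame 2.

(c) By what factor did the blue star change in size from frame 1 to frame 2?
0.6×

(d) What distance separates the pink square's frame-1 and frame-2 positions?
7.3

The pink square moved from (16.8, 11.5) to (9.8, 9.3), a distance of √(7.0² + 2.2²) ≈ 7.3.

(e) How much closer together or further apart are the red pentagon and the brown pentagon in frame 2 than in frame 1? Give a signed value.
-3.2

Distance in frame 1: 16.2. Distance in frame 2: 13.0.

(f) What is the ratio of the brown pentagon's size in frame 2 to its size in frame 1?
1.4×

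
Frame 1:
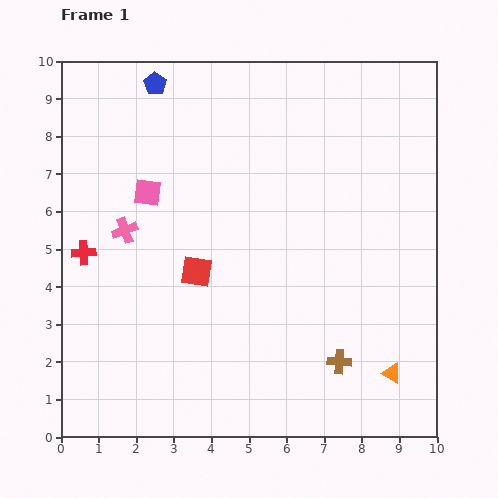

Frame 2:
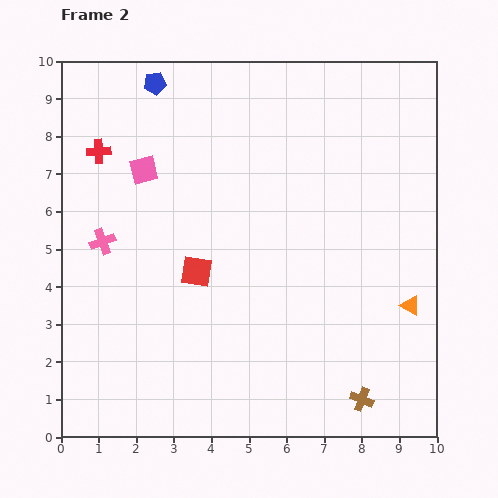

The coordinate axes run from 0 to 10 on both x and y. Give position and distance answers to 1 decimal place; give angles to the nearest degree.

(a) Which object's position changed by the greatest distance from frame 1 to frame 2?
the red cross

(moved 2.7; next 1.9)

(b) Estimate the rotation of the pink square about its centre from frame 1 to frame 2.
23° counter-clockwise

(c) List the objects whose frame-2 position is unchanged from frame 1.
the red square, the blue pentagon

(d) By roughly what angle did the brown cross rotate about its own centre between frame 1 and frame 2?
18° clockwise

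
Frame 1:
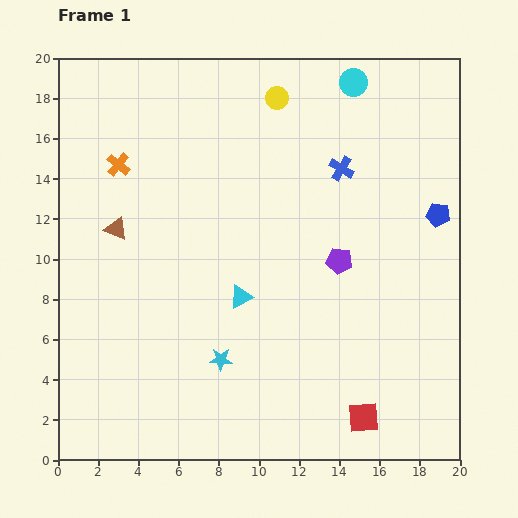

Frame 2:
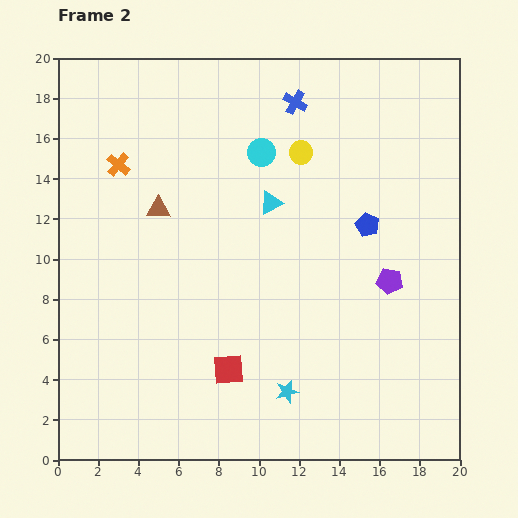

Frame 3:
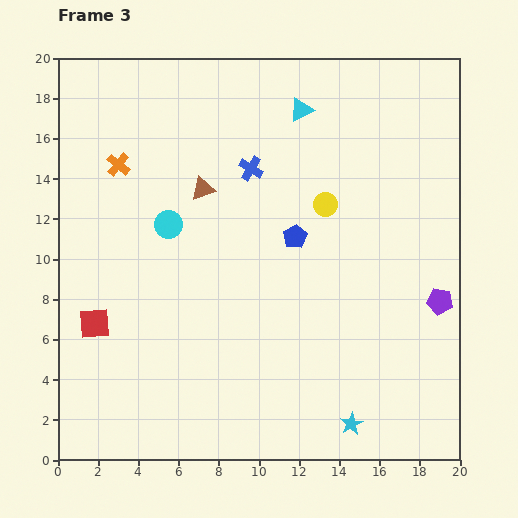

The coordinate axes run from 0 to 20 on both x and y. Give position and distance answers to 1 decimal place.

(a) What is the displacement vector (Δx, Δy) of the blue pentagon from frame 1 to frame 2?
(-3.5, -0.5)

The blue pentagon was at (18.9, 12.2) in frame 1 and (15.4, 11.7) in frame 2.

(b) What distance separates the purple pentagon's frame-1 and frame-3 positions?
5.4

The purple pentagon moved from (14.0, 9.9) to (19.0, 7.9), a distance of √(5.0² + 2.0²) ≈ 5.4.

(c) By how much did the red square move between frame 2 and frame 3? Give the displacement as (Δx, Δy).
(-6.7, 2.3)

The red square was at (8.5, 4.5) in frame 2 and (1.8, 6.8) in frame 3.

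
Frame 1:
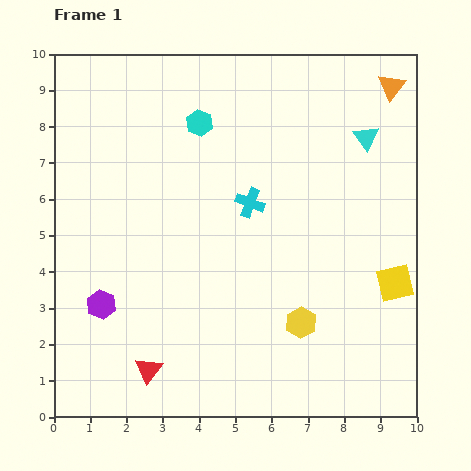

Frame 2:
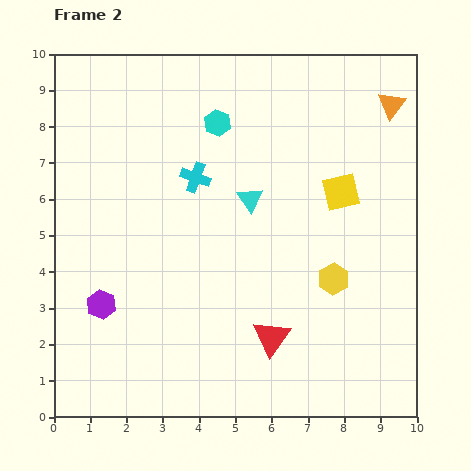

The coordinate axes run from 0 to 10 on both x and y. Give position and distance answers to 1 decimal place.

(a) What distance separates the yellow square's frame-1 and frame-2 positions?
2.9

The yellow square moved from (9.4, 3.7) to (7.9, 6.2), a distance of √(1.5² + 2.5²) ≈ 2.9.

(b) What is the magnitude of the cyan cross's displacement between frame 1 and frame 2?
1.7

The cyan cross moved from (5.4, 5.9) to (3.9, 6.6), a distance of √(1.5² + 0.7²) ≈ 1.7.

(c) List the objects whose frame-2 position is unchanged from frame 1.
the purple hexagon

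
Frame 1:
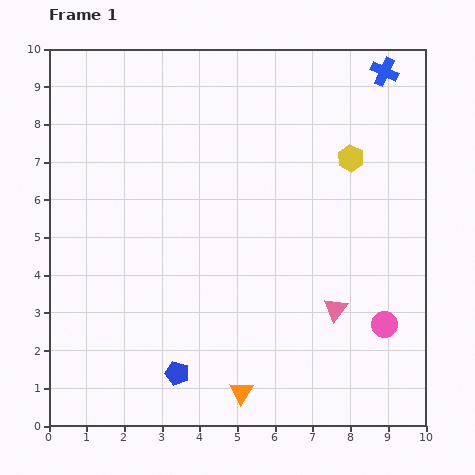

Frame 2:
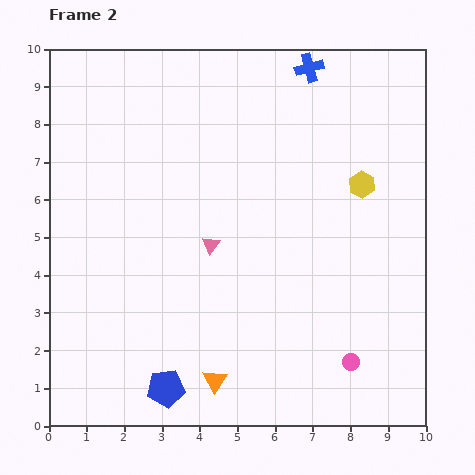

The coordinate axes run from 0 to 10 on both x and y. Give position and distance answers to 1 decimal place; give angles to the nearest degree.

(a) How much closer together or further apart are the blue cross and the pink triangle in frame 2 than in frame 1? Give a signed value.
-1.0

Distance in frame 1: 6.4. Distance in frame 2: 5.4.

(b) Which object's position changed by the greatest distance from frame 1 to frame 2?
the pink triangle

(moved 3.7; next 2.0)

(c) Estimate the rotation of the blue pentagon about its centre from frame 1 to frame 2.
22° counter-clockwise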